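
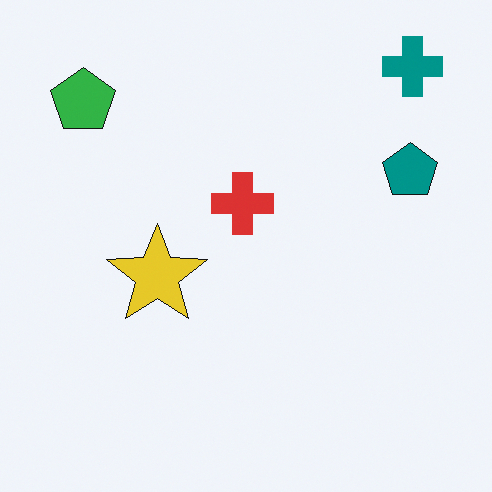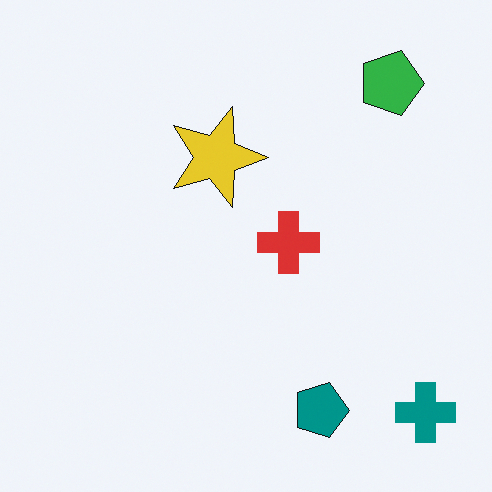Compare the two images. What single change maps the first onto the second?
The image was rotated 90° clockwise.

The teal cross sits in the top-right of the first image and the bottom-right of the second — consistent with a whole-image 90° clockwise rotation.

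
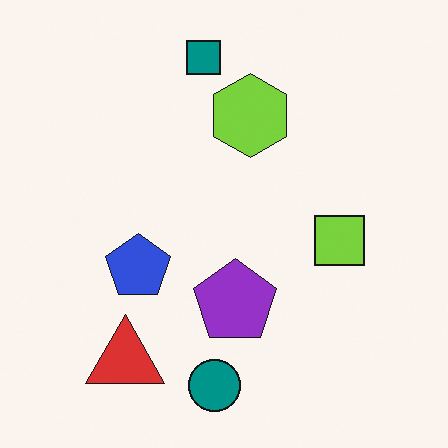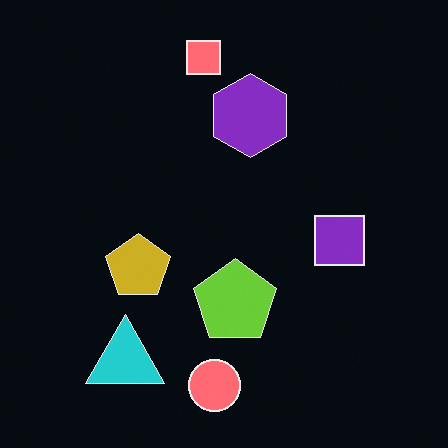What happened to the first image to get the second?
Color-inverted (negative).

The light background has become dark and every shape's color is its complement — a photographic negative.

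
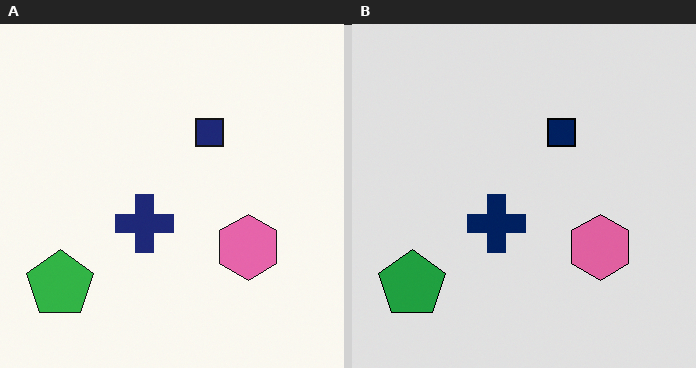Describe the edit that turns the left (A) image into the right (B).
Posterized to a reduced palette.

Each flat color has snapped to a coarser quantized level — most visibly, the near-white background has dropped to a flat grey.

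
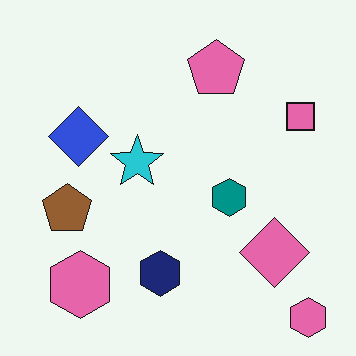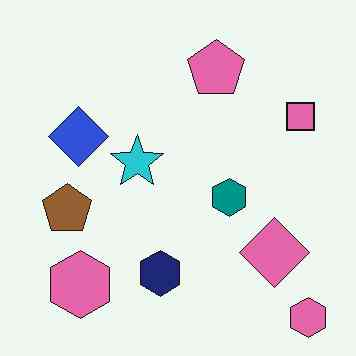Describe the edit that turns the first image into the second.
The second image is the first given moderate JPEG compression.

Blocky 8×8 compression artifacts appear around shape edges and the flat background shows ringing — characteristic JPEG degradation.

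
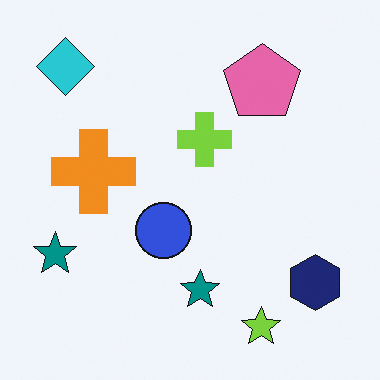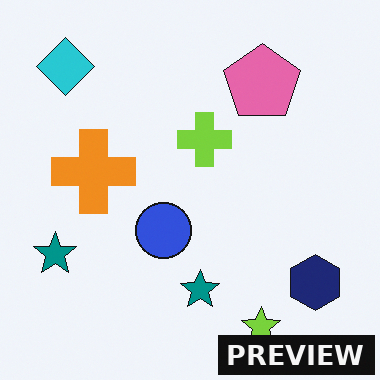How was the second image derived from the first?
It was watermarked with the text "PREVIEW" in the lower-right corner.

A dark label reading "PREVIEW" appears in the lower-right corner.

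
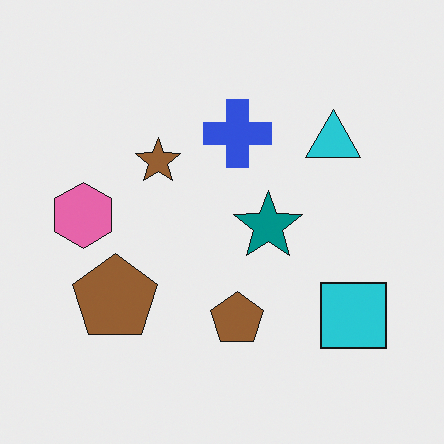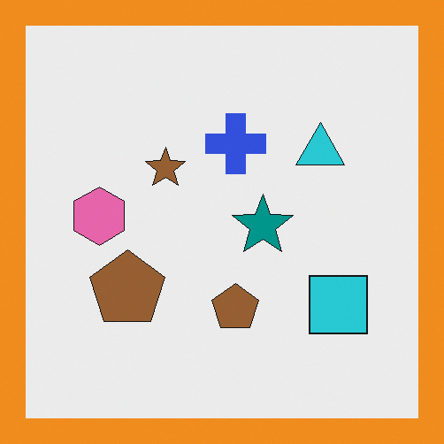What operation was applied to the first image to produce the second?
It was framed with a orange border.

A solid orange frame runs around the edge of the second image, with the content slightly shrunk inside it.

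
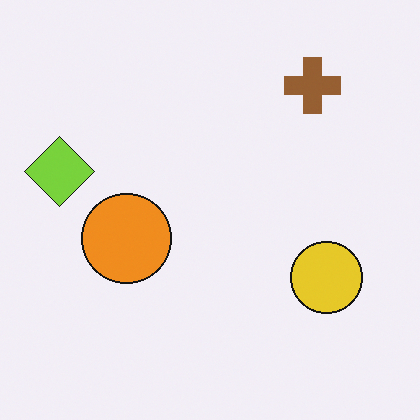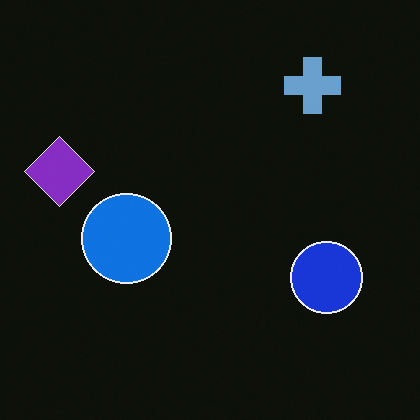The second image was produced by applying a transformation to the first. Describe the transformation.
The image was color-inverted (negative).

The light background has become dark and every shape's color is its complement — a photographic negative.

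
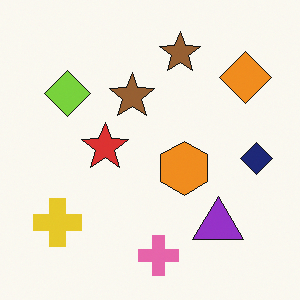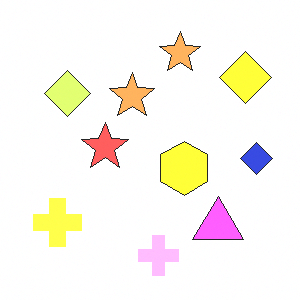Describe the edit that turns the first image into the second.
The image was brightened a lot.

Every pixel — background and shapes alike — is uniformly brightened.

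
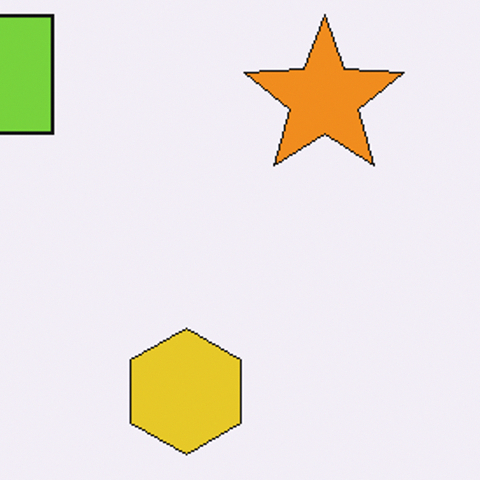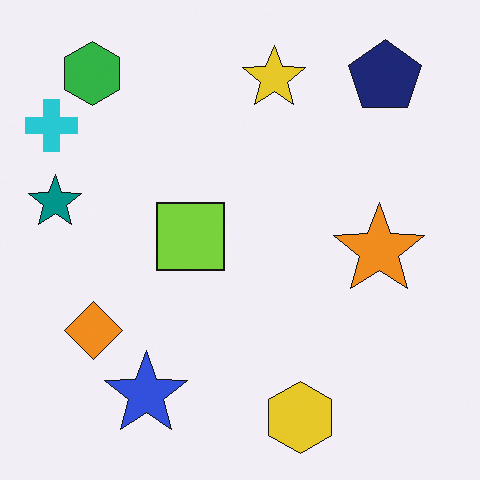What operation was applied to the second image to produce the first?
The transformation is: cropped to a noticeably smaller region and rescaled.

The visible shapes are larger and the field of view is narrower; shapes near the original edges may be partly or wholly outside the frame — a crop-and-rescale.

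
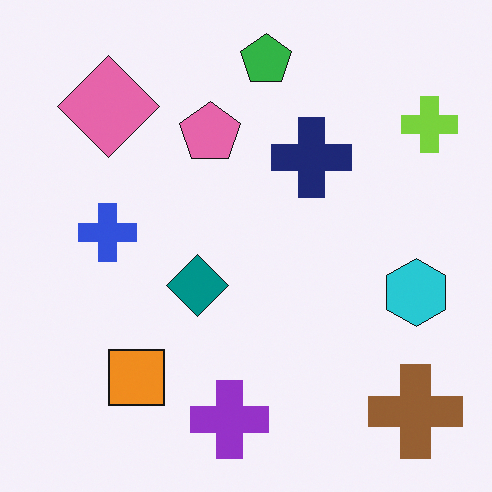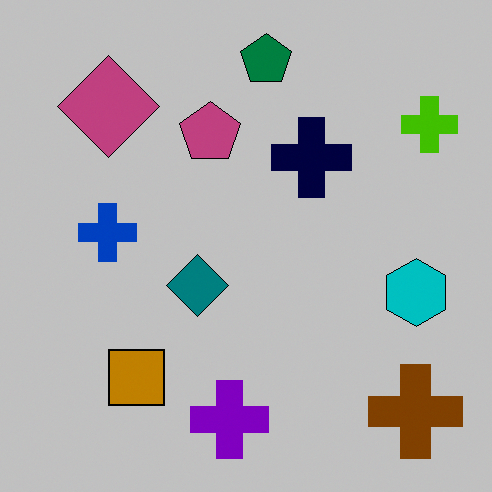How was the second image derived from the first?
Aggressively posterized.

Each flat color has snapped to a coarser quantized level — most visibly, the near-white background has dropped to a flat grey.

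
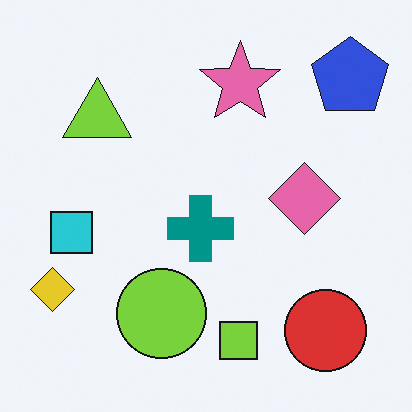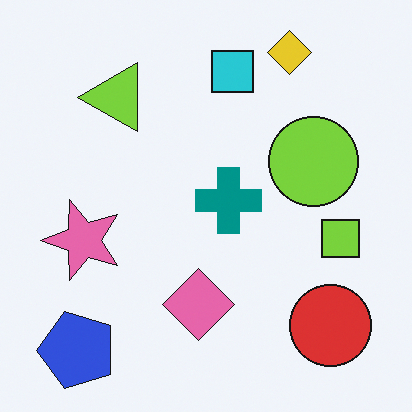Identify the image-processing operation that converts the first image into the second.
The second image is the first transposed (reflected across the top-left ↔ bottom-right diagonal).

Shapes have swapped their row and column positions — what was in the top-right is now in the bottom-left — a diagonal reflection.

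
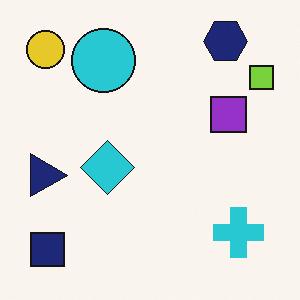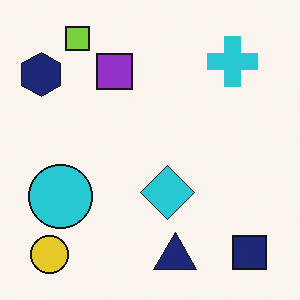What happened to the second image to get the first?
Rotated 90° clockwise.

The yellow circle sits in the bottom-left of the second image and the top-left of the first — consistent with a whole-image 90° clockwise rotation.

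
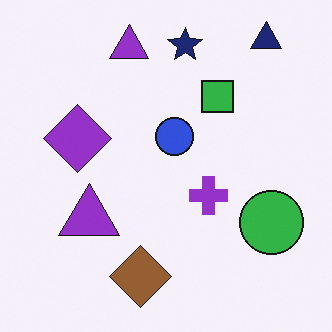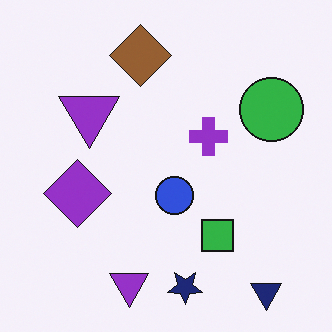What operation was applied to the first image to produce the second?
This is the original image flipped vertically (top ↔ bottom).

The navy triangle is in the top-right of the first image and the bottom-right of the second — shapes on opposite sides of the horizontal midline have swapped in a mirror flip.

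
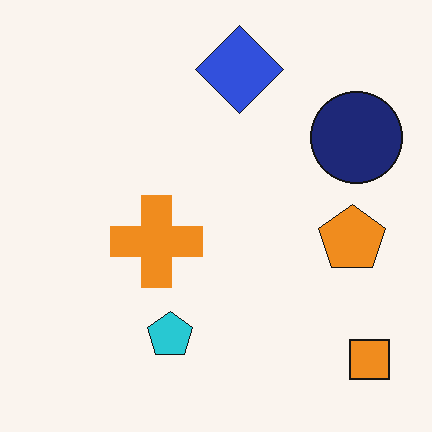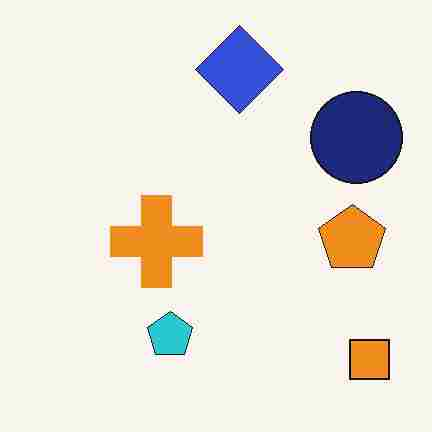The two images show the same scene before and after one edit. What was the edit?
The second image is the first heavily JPEG-compressed with obvious blocking artifacts.

Blocky 8×8 compression artifacts appear around shape edges and the flat background shows ringing — characteristic JPEG degradation.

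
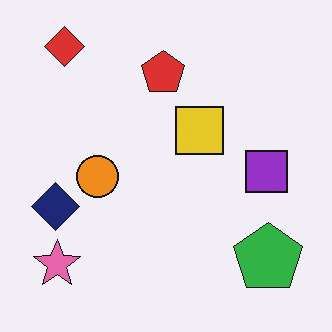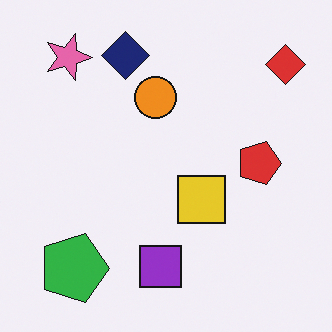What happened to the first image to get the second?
Rotated 90° clockwise.

The red diamond sits in the top-left of the first image and the top-right of the second — consistent with a whole-image 90° clockwise rotation.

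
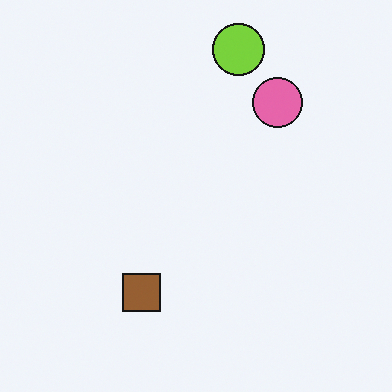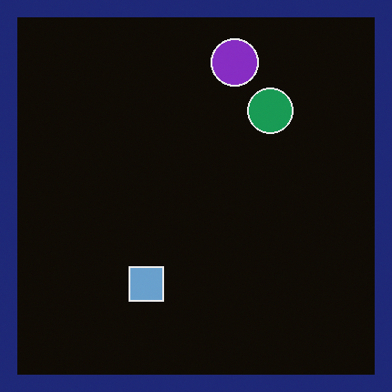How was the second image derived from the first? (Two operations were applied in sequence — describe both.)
The second image is the first color-inverted (negative), then framed with a navy border.

The light background has become dark and every shape's color is its complement — a photographic negative. A solid navy frame runs around the edge of the second image, with the content slightly shrunk inside it.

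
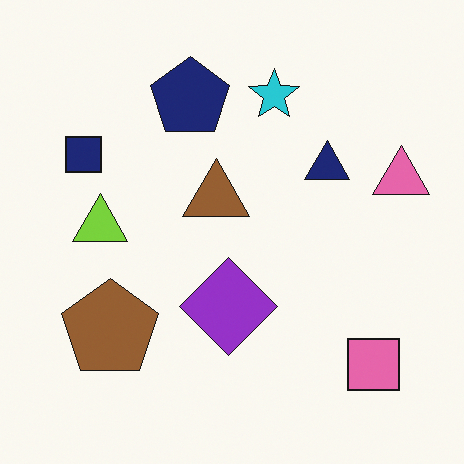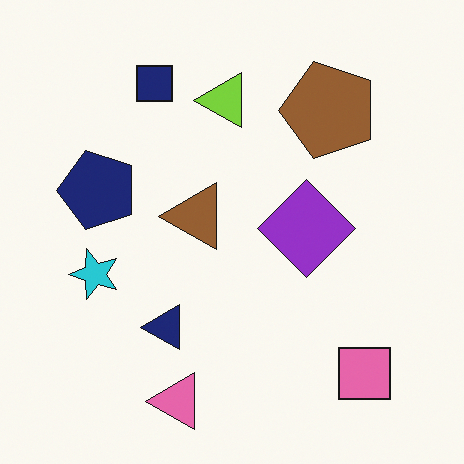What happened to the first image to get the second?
It was transposed (reflected across the top-left ↔ bottom-right diagonal).

Shapes have swapped their row and column positions — what was in the top-right is now in the bottom-left — a diagonal reflection.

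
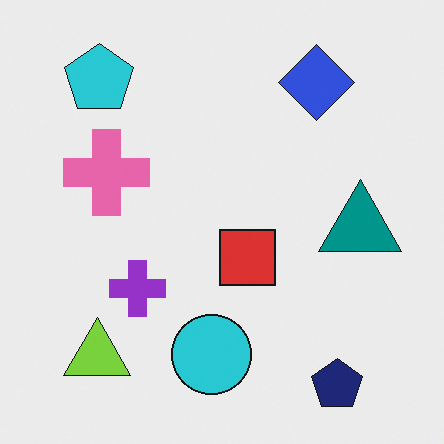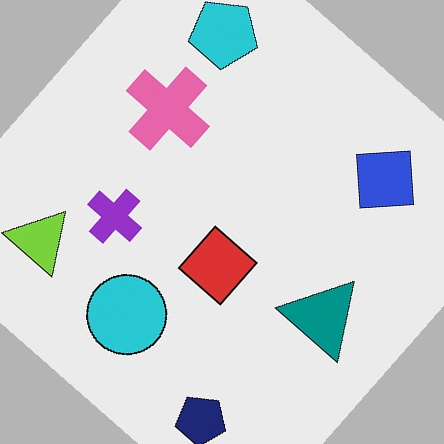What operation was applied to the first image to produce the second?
It was rotated clockwise by a large amount — several tens of degrees.

Every shape is tilted by the same angle and the image corners show triangular fill wedges — a whole-image rotation by a non-right angle.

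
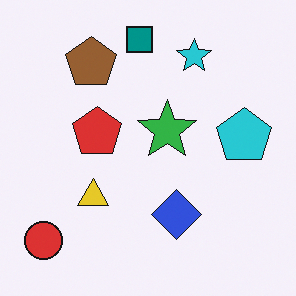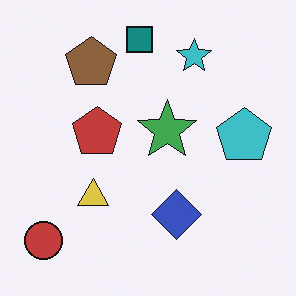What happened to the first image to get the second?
It was slightly desaturated.

All colors are more muted and greyish — a global saturation change.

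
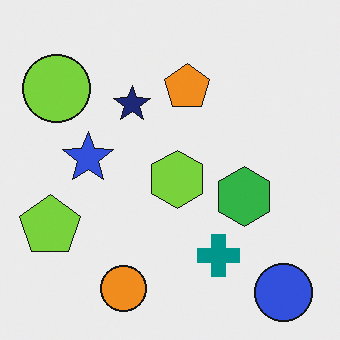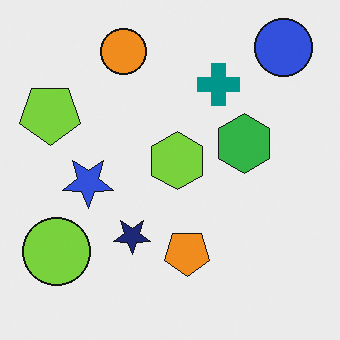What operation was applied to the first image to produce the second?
Flipped vertically (top ↔ bottom).

The blue circle is in the bottom-right of the first image and the top-right of the second — shapes on opposite sides of the horizontal midline have swapped in a mirror flip.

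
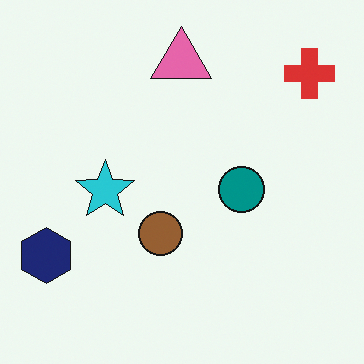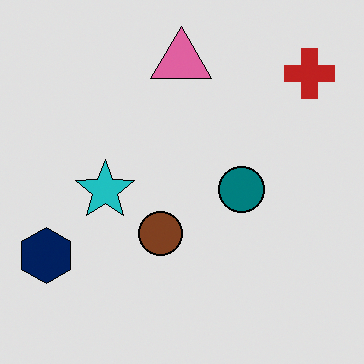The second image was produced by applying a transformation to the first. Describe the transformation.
The image was posterized to a reduced palette.

Each flat color has snapped to a coarser quantized level — most visibly, the near-white background has dropped to a flat grey.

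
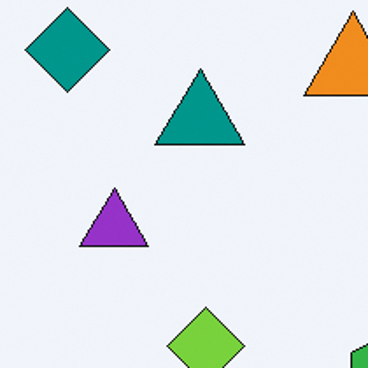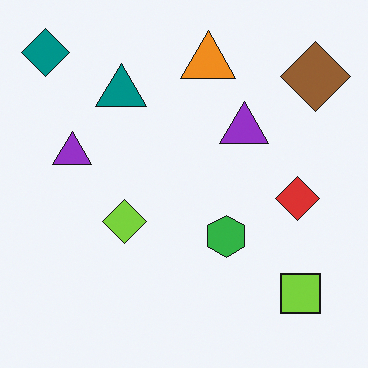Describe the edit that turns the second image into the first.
Cropped to a noticeably smaller region and rescaled.

The visible shapes are larger and the field of view is narrower; shapes near the original edges may be partly or wholly outside the frame — a crop-and-rescale.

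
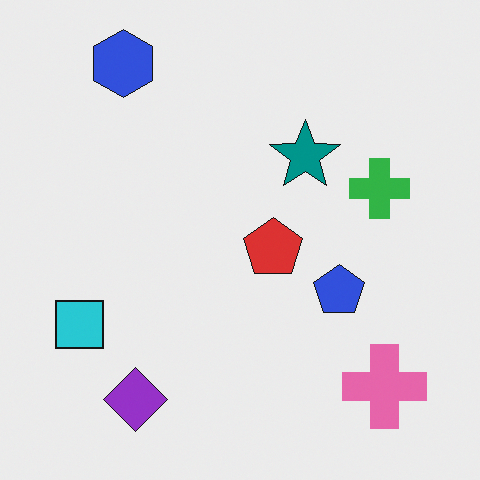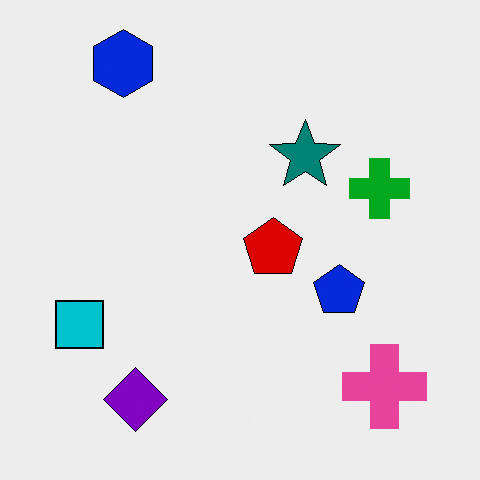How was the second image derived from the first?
It was given slightly increased contrast.

Tones are pushed away from mid-grey across the whole image — a global contrast change.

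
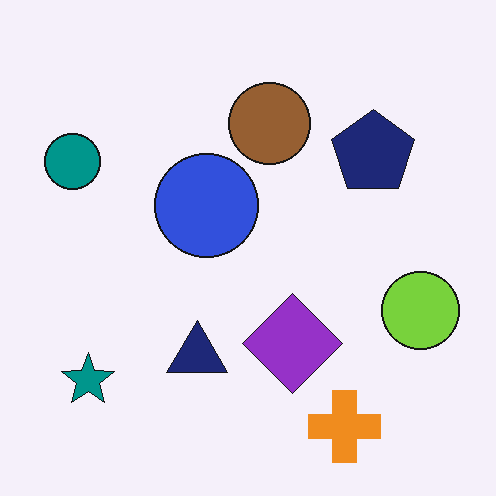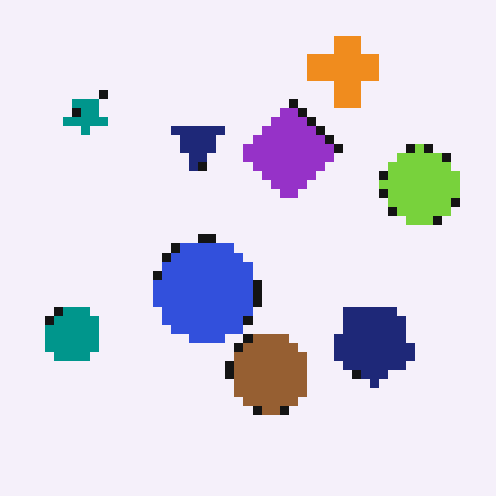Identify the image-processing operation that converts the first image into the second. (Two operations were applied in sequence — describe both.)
The transformation is: flipped vertically (top ↔ bottom), then heavily pixelated into large blocks.

The orange cross is in the bottom-right of the first image and the top-right of the second — shapes on opposite sides of the horizontal midline have swapped in a mirror flip. Shapes are reduced to large square blocks; fine edges and outlines are lost — a downscale-then-upscale (mosaic) effect.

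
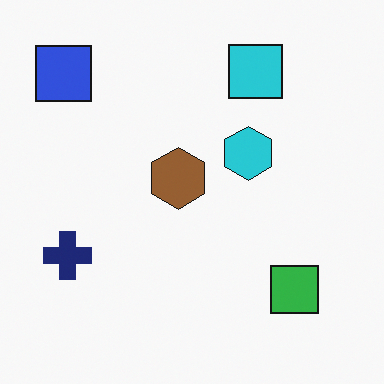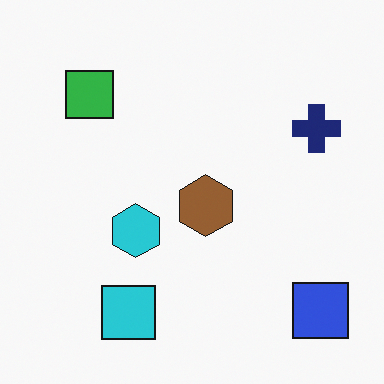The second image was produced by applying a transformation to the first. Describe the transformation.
Rotated 180°.

The blue square sits in the top-left of the first image and the bottom-right of the second — consistent with a whole-image 180° rotation.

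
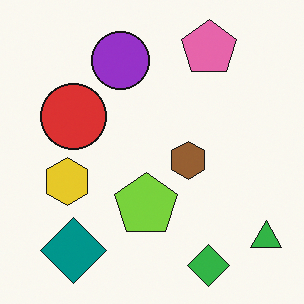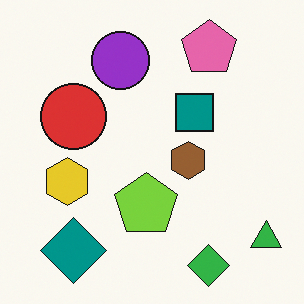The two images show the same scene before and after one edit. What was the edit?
Overlaid with an additional teal square.

A teal square appears in the second image that is absent from the first.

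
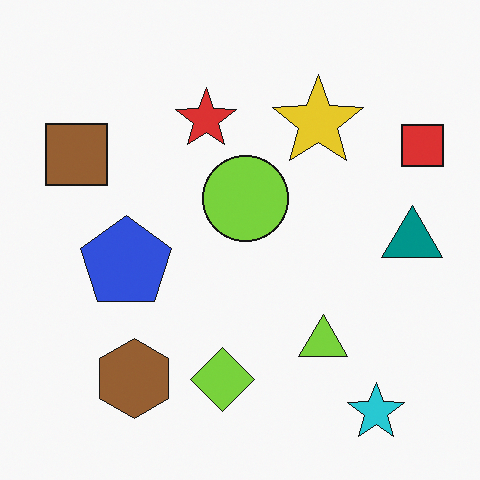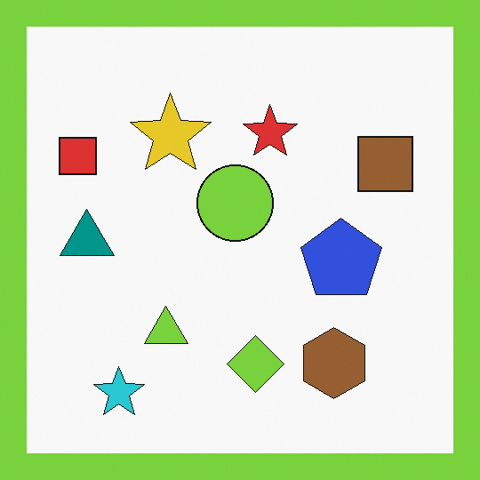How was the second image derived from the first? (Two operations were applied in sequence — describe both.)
The transformation is: flipped horizontally (left ↔ right), then framed with a lime border.

The red square is in the top-right of the first image and the top-left of the second — shapes on opposite sides of the vertical midline have swapped in a mirror flip. A solid lime frame runs around the edge of the second image, with the content slightly shrunk inside it.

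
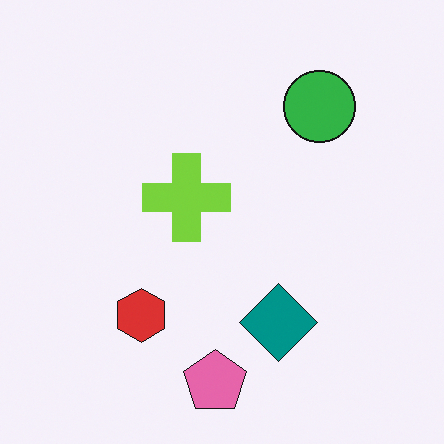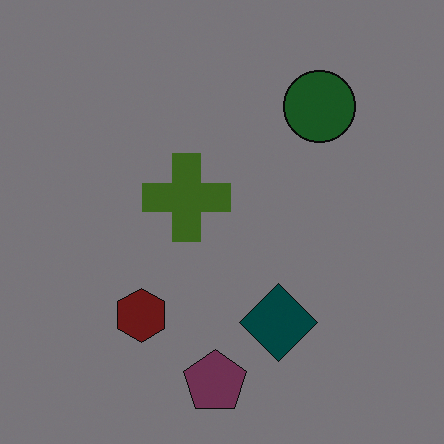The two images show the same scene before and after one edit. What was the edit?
The transformation is: darkened a lot.

Every pixel — background and shapes alike — is uniformly darkened.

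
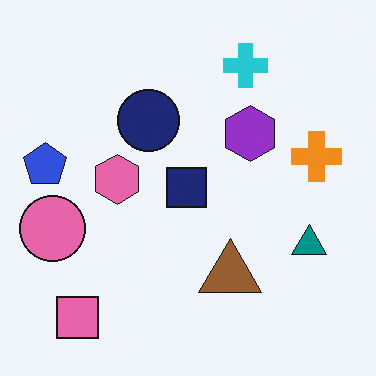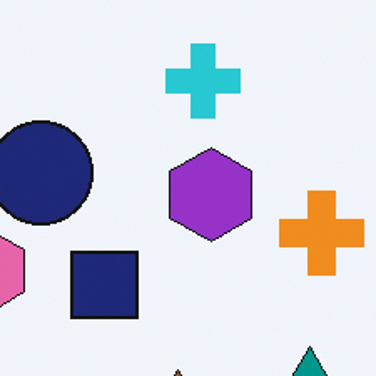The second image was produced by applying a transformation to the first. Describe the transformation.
Cropped to a noticeably smaller region and rescaled.

The visible shapes are larger and the field of view is narrower; shapes near the original edges may be partly or wholly outside the frame — a crop-and-rescale.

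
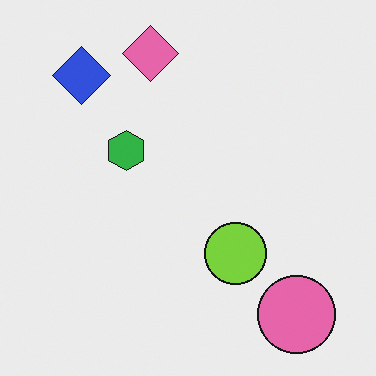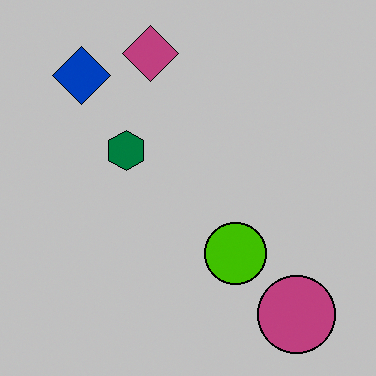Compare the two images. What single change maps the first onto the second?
The second image is the first aggressively posterized.

Each flat color has snapped to a coarser quantized level — most visibly, the near-white background has dropped to a flat grey.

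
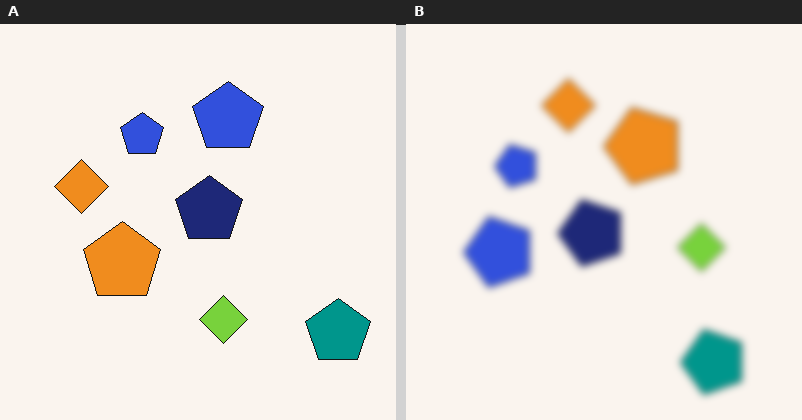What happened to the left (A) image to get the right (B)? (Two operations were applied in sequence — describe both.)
It was moderately blurred, then transposed (reflected across the top-left ↔ bottom-right diagonal).

Shape edges and outlines are uniformly softened across the whole image. Shapes have swapped their row and column positions — what was in the top-right is now in the bottom-left — a diagonal reflection.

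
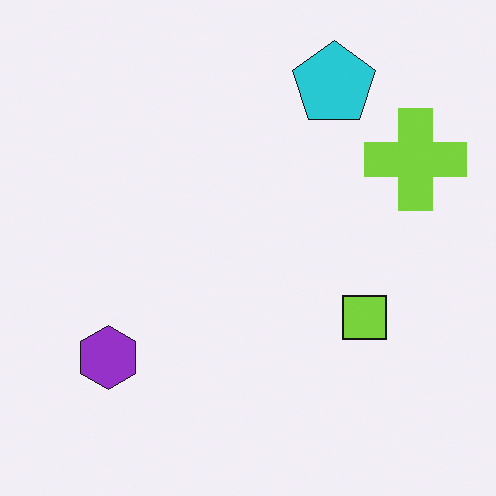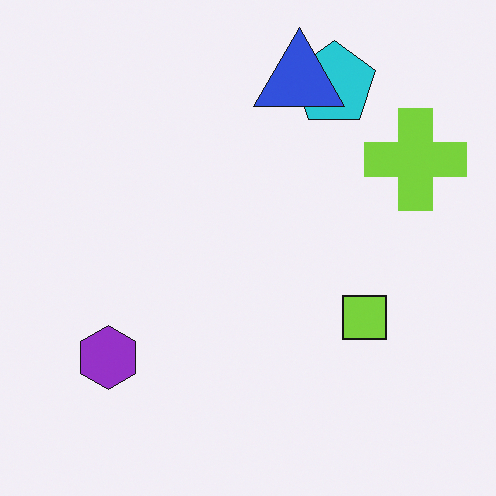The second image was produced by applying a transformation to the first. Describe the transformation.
The image was overlaid with an additional blue triangle.

A blue triangle appears in the second image that is absent from the first.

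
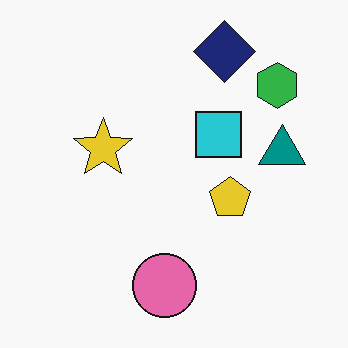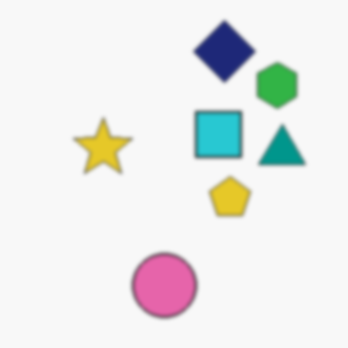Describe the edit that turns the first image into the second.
The transformation is: slightly softened.

Shape edges and outlines are uniformly softened across the whole image.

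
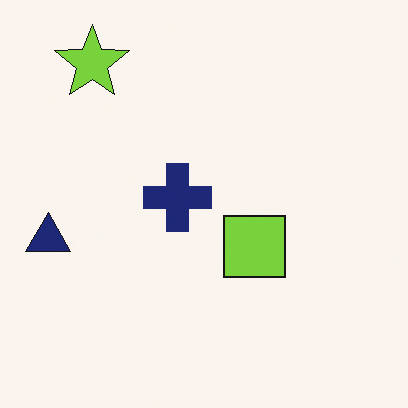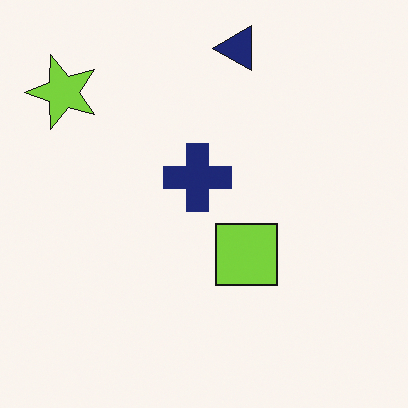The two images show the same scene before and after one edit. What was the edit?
The second image is the first transposed (reflected across the top-left ↔ bottom-right diagonal).

Shapes have swapped their row and column positions — what was in the top-right is now in the bottom-left — a diagonal reflection.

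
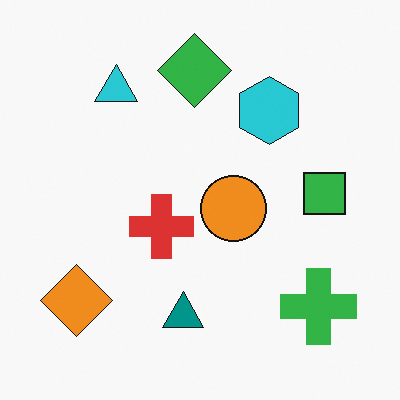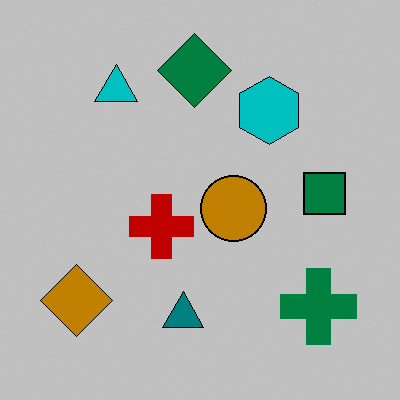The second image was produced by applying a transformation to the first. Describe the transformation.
It was heavily posterized to just a handful of flat colors.

Each flat color has snapped to a coarser quantized level — most visibly, the near-white background has dropped to a flat grey.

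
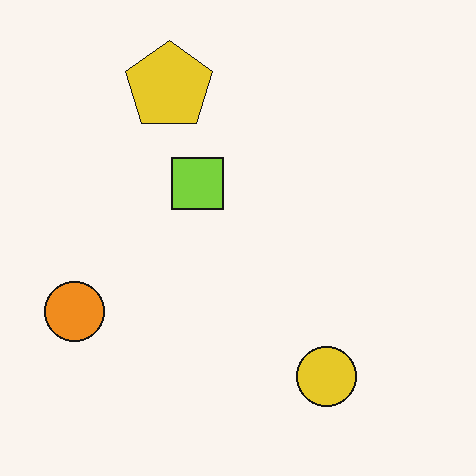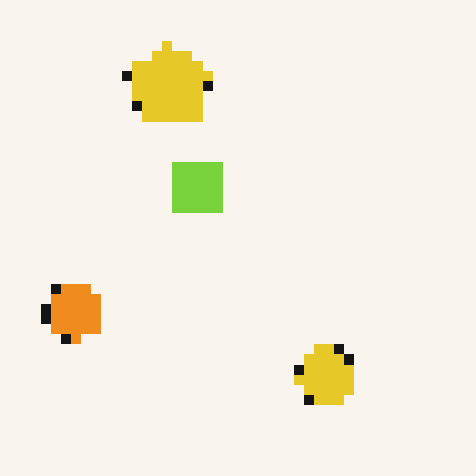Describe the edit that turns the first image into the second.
Coarsely pixelated.

Shapes are reduced to large square blocks; fine edges and outlines are lost — a downscale-then-upscale (mosaic) effect.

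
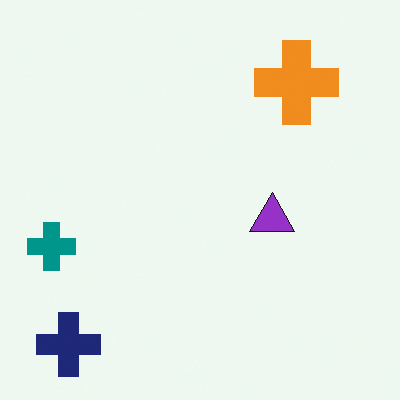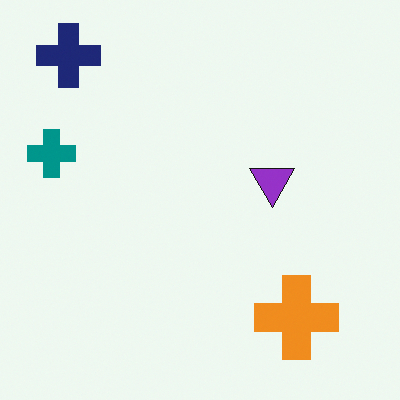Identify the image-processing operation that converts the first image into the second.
This is the original image flipped vertically (top ↔ bottom).

The navy cross is in the bottom-left of the first image and the top-left of the second — shapes on opposite sides of the horizontal midline have swapped in a mirror flip.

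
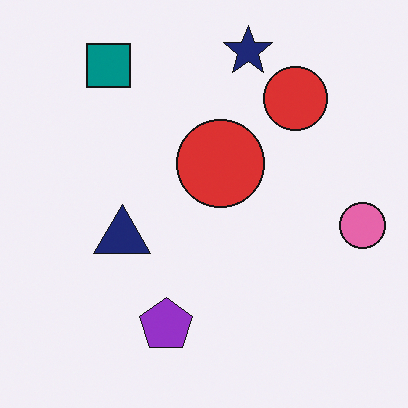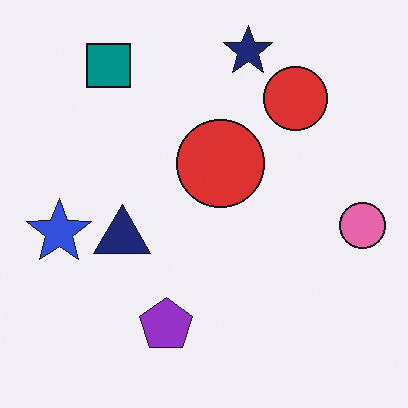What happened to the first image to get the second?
The transformation is: overlaid with an additional blue star.

A blue star appears in the second image that is absent from the first.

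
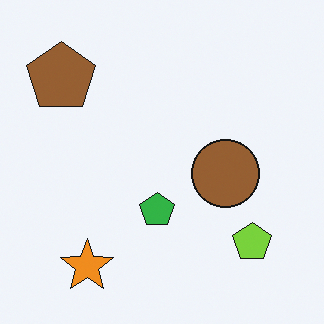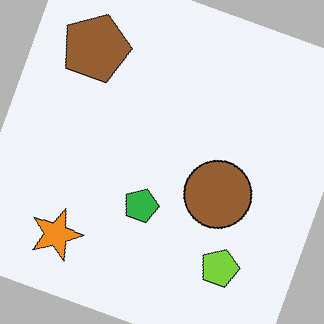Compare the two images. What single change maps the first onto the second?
The image was rotated clockwise by a clearly visible amount.

Every shape is tilted by the same angle and the image corners show triangular fill wedges — a whole-image rotation by a non-right angle.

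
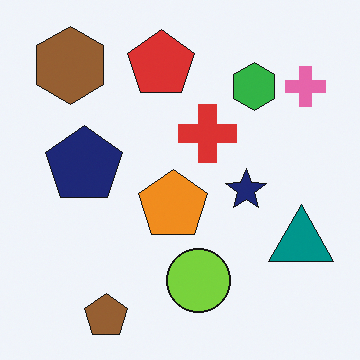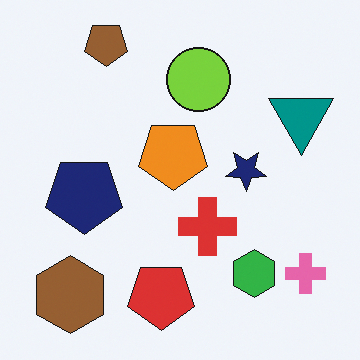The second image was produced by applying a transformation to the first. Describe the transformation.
The image was flipped vertically (top ↔ bottom).

The brown pentagon is in the bottom-left of the first image and the top-left of the second — shapes on opposite sides of the horizontal midline have swapped in a mirror flip.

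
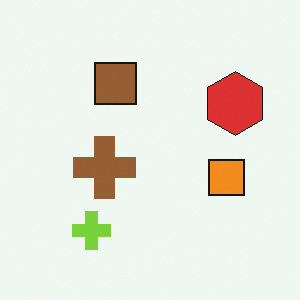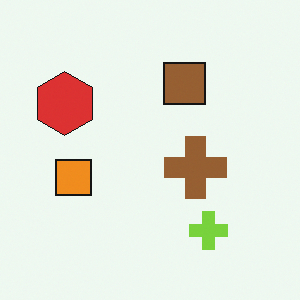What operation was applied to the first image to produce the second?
The image was flipped horizontally (left ↔ right).

The red hexagon is in the right of the first image and the left of the second — shapes on opposite sides of the vertical midline have swapped in a mirror flip.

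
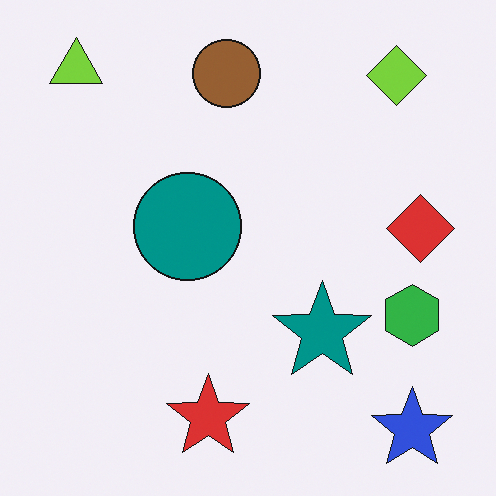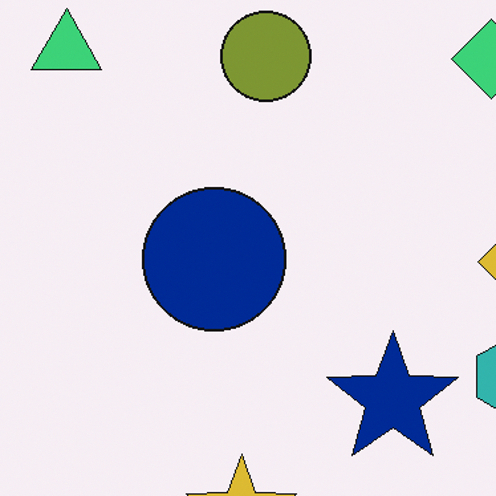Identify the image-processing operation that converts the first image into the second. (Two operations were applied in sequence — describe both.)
Hue-shifted by a small amount, then cropped to a modestly smaller region and rescaled.

Every shape's color has rotated by the same amount around the hue wheel — a uniform hue shift. The visible shapes are larger and the field of view is narrower; shapes near the original edges may be partly or wholly outside the frame — a crop-and-rescale.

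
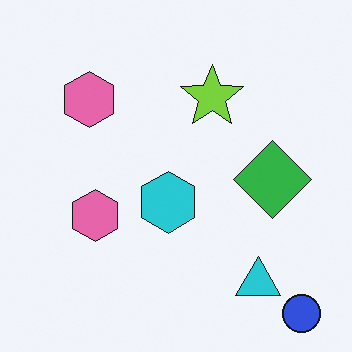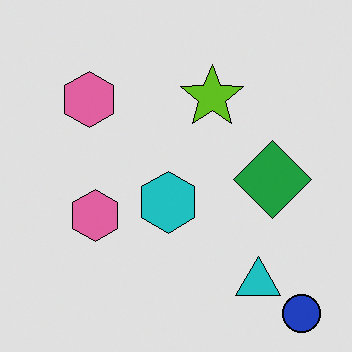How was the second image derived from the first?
The image was moderately posterized.

Each flat color has snapped to a coarser quantized level — most visibly, the near-white background has dropped to a flat grey.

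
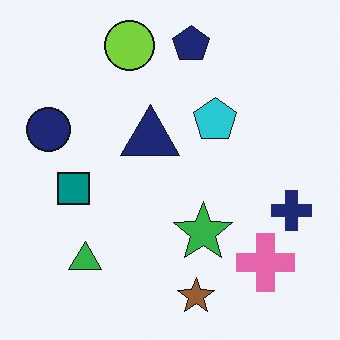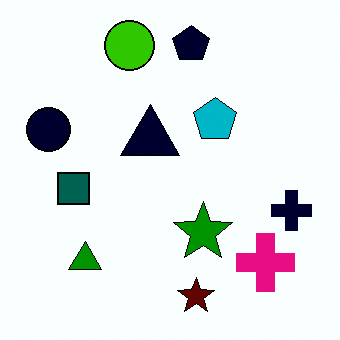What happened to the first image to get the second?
The second image is the first given much higher contrast.

Tones are pushed away from mid-grey across the whole image — a global contrast change.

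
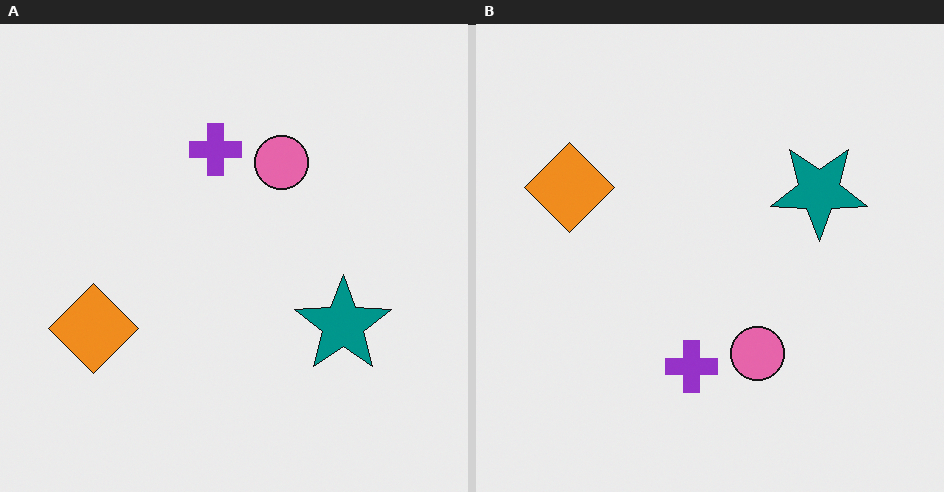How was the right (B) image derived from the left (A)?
The right (B) image is the left (A) flipped vertically (top ↔ bottom).

The purple cross is in the top of the left (A) image and the bottom of the right (B) — shapes on opposite sides of the horizontal midline have swapped in a mirror flip.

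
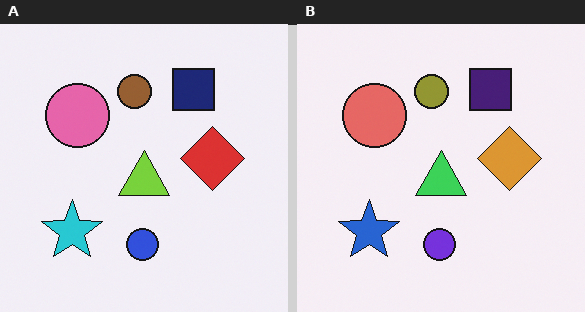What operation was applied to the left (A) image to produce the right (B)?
Hue-shifted slightly.

Every shape's color has rotated by the same amount around the hue wheel — a uniform hue shift.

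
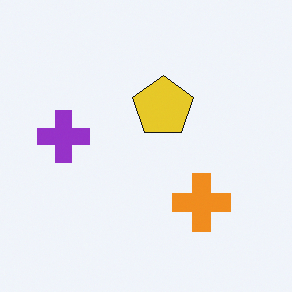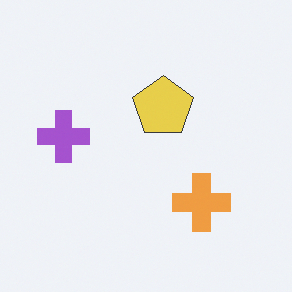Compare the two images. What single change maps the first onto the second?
The transformation is: given slightly reduced contrast.

Tones are pushed toward mid-grey across the whole image — a global contrast change.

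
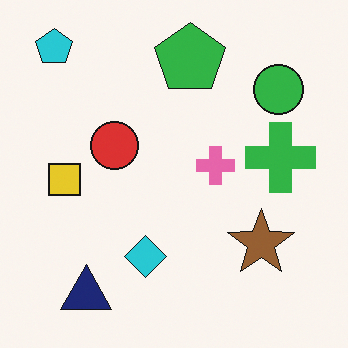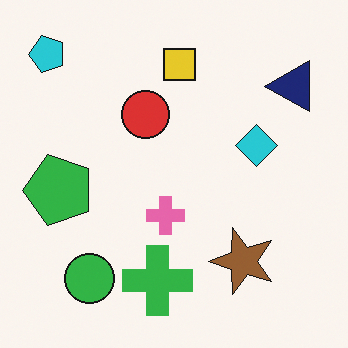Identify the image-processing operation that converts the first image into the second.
The second image is the first transposed (reflected across the top-left ↔ bottom-right diagonal).

Shapes have swapped their row and column positions — what was in the top-right is now in the bottom-left — a diagonal reflection.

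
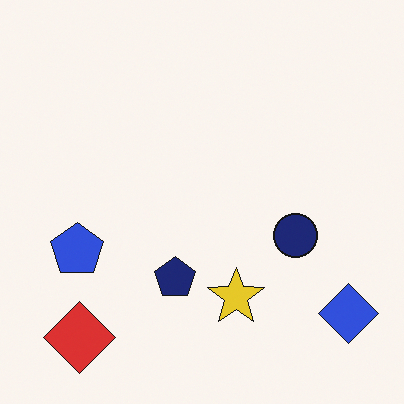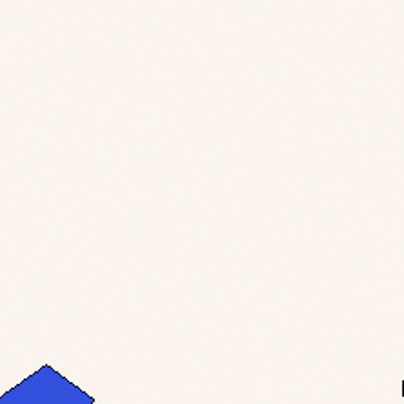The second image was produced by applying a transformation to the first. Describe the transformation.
The second image is the first cropped tightly and scaled back up.

The visible shapes are larger and the field of view is narrower; shapes near the original edges may be partly or wholly outside the frame — a crop-and-rescale.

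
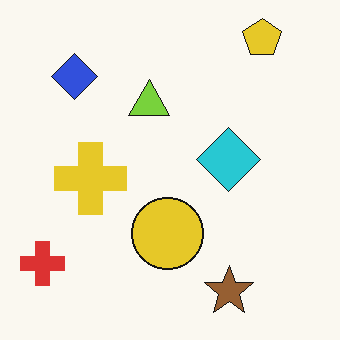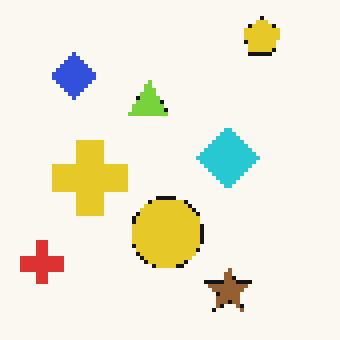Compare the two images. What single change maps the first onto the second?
The transformation is: mildly pixelated.

Shapes are reduced to large square blocks; fine edges and outlines are lost — a downscale-then-upscale (mosaic) effect.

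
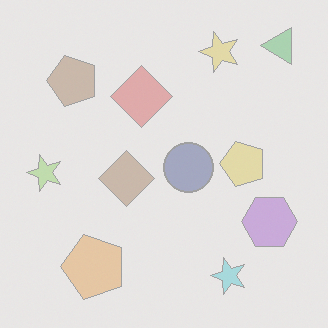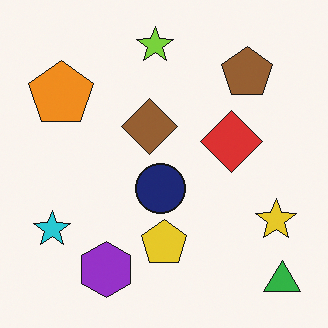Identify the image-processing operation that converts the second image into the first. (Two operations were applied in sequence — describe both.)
This is the original image washed out (contrast reduced), then rotated 90° counter-clockwise.

Tones are pushed toward mid-grey across the whole image — a global contrast change. The green triangle sits in the bottom-right of the second image and the top-right of the first — consistent with a whole-image 90° counter-clockwise rotation.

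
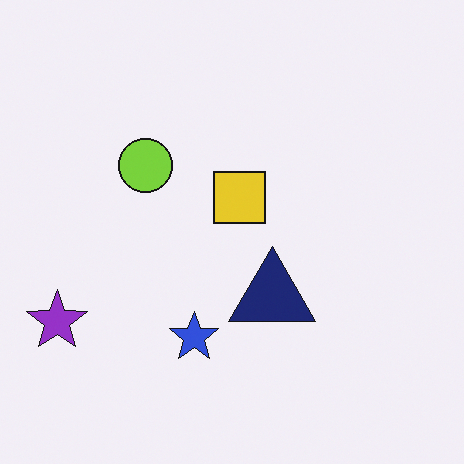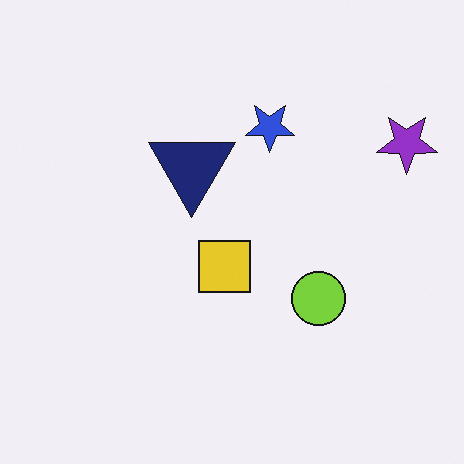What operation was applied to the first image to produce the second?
The transformation is: rotated 180°.

The purple star sits in the bottom-left of the first image and the top-right of the second — consistent with a whole-image 180° rotation.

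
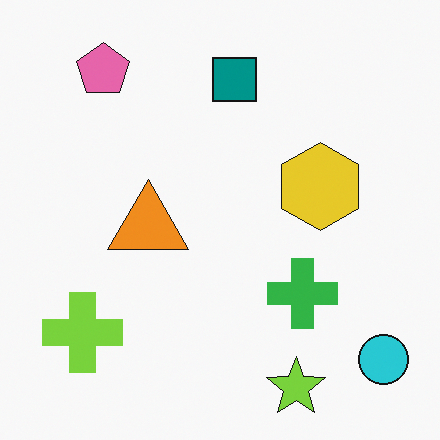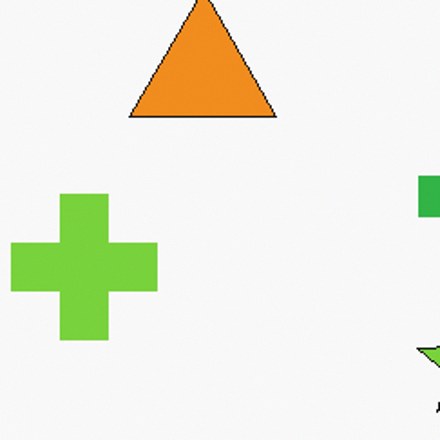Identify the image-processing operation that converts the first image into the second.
It was cropped tightly and scaled back up.

The visible shapes are larger and the field of view is narrower; shapes near the original edges may be partly or wholly outside the frame — a crop-and-rescale.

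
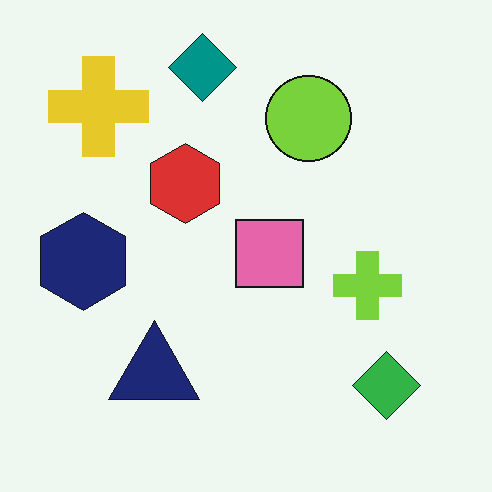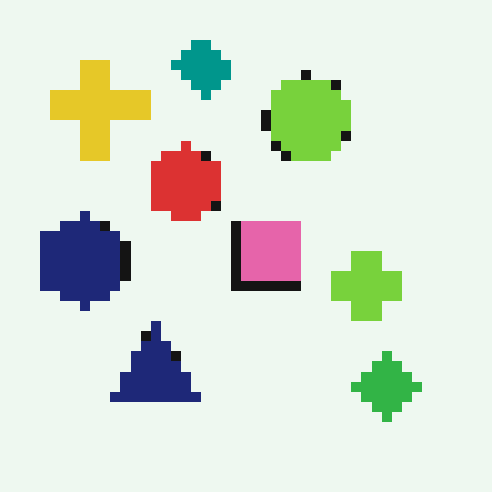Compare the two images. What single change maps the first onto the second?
This is the original image coarsely pixelated.

Shapes are reduced to large square blocks; fine edges and outlines are lost — a downscale-then-upscale (mosaic) effect.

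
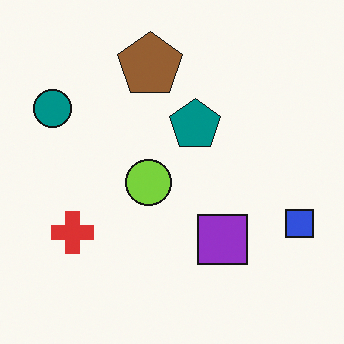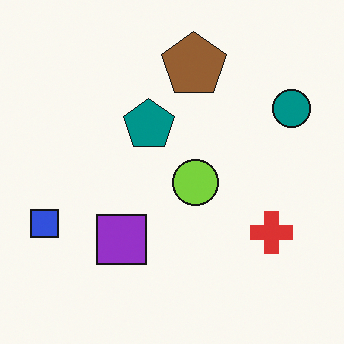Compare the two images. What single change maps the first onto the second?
The transformation is: flipped horizontally (left ↔ right).

The blue square is in the right of the first image and the left of the second — shapes on opposite sides of the vertical midline have swapped in a mirror flip.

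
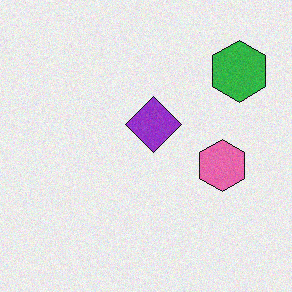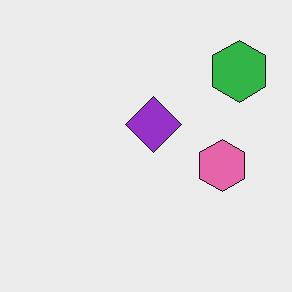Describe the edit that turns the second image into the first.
Degraded with a light layer of grain.

Random speckle covers the whole image, including the flat background.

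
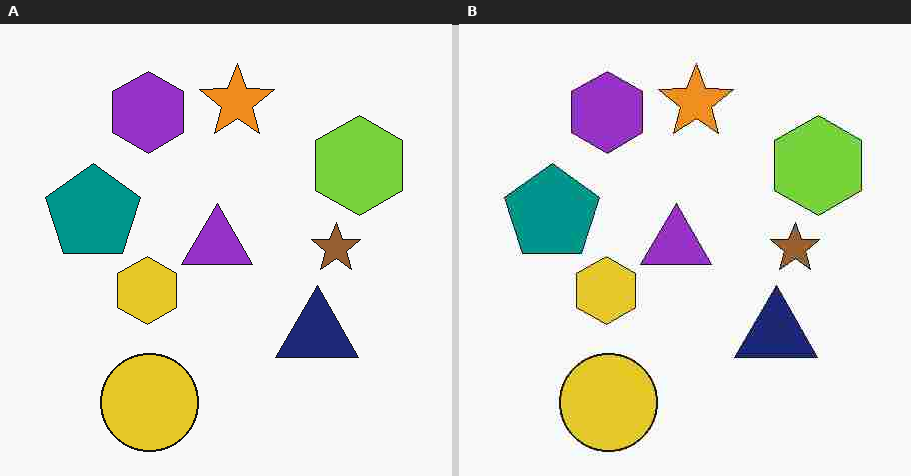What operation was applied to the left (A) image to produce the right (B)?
The image was heavily JPEG-compressed with obvious blocking artifacts.

Blocky 8×8 compression artifacts appear around shape edges and the flat background shows ringing — characteristic JPEG degradation.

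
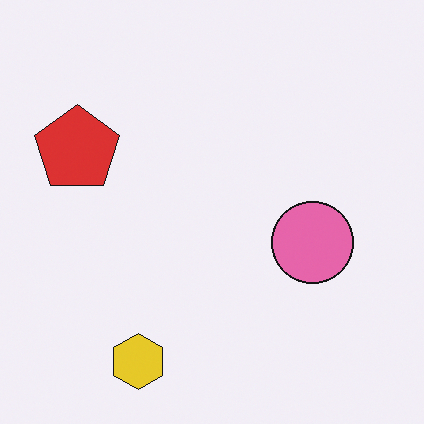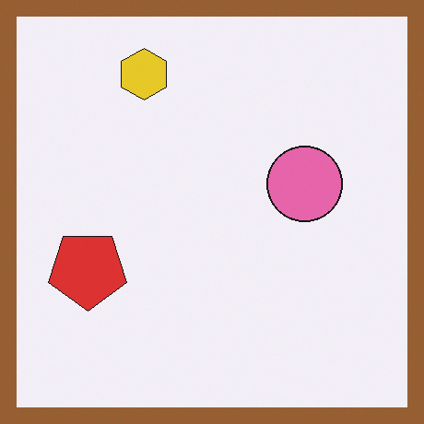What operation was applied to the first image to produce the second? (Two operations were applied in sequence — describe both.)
The second image is the first flipped vertically (top ↔ bottom), then framed with a brown border.

The yellow hexagon is in the bottom-left of the first image and the top-left of the second — shapes on opposite sides of the horizontal midline have swapped in a mirror flip. A solid brown frame runs around the edge of the second image, with the content slightly shrunk inside it.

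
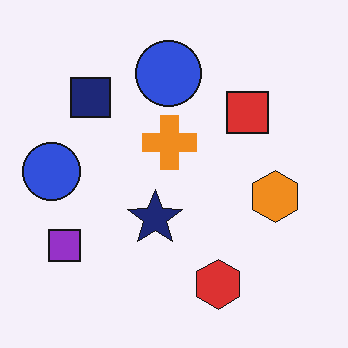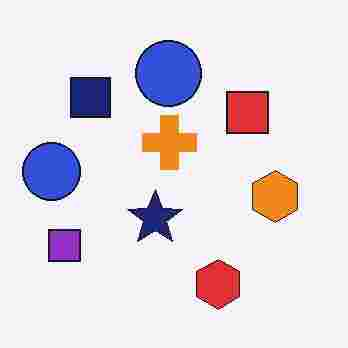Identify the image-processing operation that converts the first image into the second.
This is the original image heavily JPEG-compressed with obvious blocking artifacts.

Blocky 8×8 compression artifacts appear around shape edges and the flat background shows ringing — characteristic JPEG degradation.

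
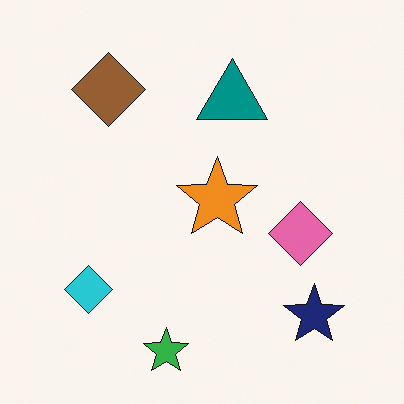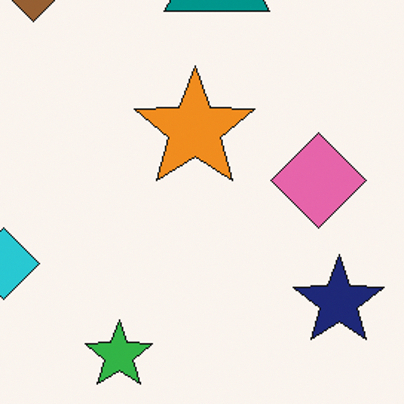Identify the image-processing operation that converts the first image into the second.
The second image is the first cropped slightly and scaled back up.

The visible shapes are larger and the field of view is narrower; shapes near the original edges may be partly or wholly outside the frame — a crop-and-rescale.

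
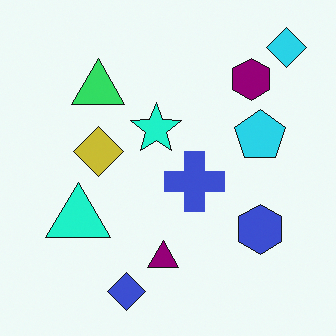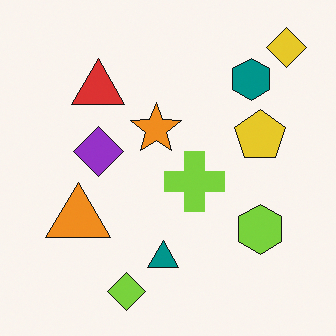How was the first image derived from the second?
This is the original image hue-shifted noticeably.

Every shape's color has rotated by the same amount around the hue wheel — a uniform hue shift.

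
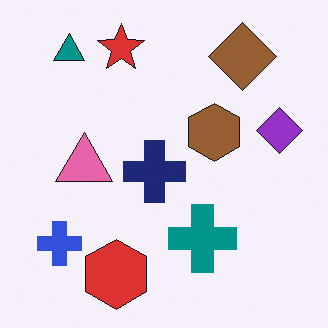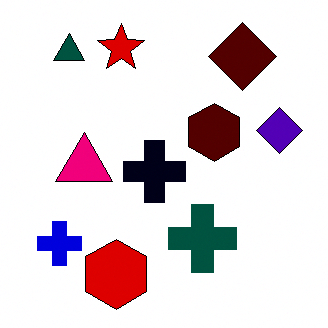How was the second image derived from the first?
This is the original image given much higher contrast.

Tones are pushed away from mid-grey across the whole image — a global contrast change.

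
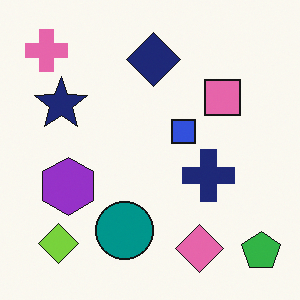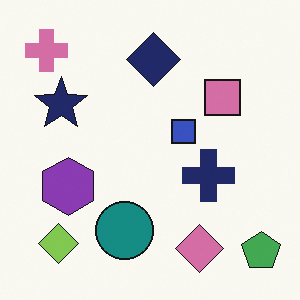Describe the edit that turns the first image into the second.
The image was slightly desaturated.

All colors are more muted and greyish — a global saturation change.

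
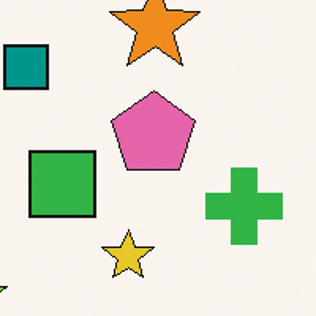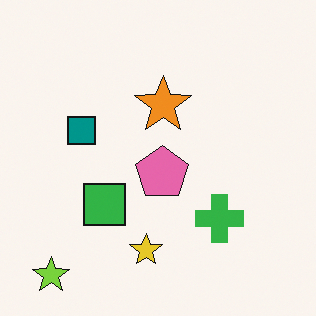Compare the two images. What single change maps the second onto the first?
The image was cropped to a modestly smaller region and rescaled.

The visible shapes are larger and the field of view is narrower; shapes near the original edges may be partly or wholly outside the frame — a crop-and-rescale.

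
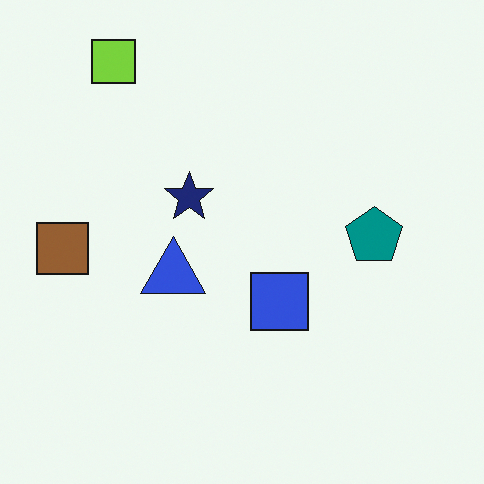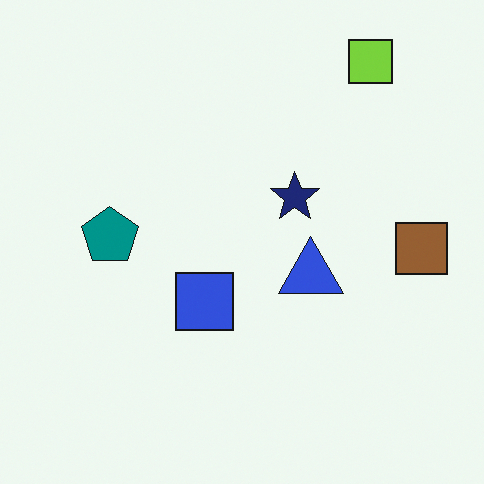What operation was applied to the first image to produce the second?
The second image is the first flipped horizontally (left ↔ right).

The brown square is in the left of the first image and the right of the second — shapes on opposite sides of the vertical midline have swapped in a mirror flip.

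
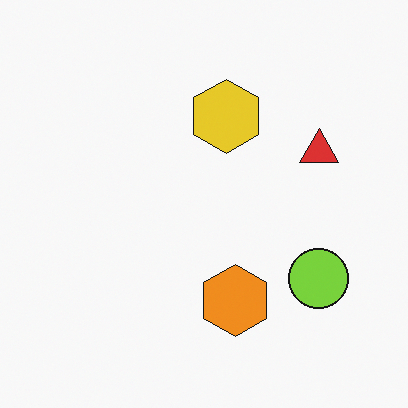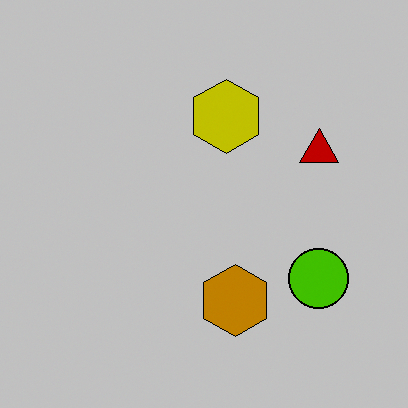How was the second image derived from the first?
Heavily posterized to just a handful of flat colors.

Each flat color has snapped to a coarser quantized level — most visibly, the near-white background has dropped to a flat grey.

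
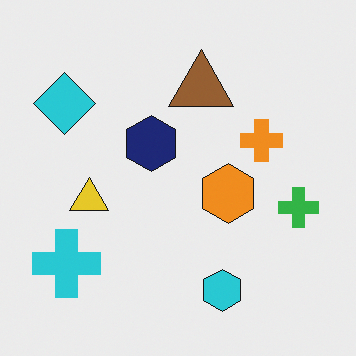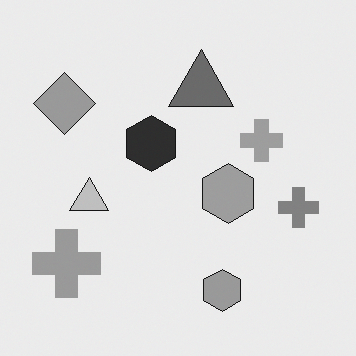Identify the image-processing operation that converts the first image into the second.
Converted to grayscale.

All color is removed — every shape is now a shade of grey.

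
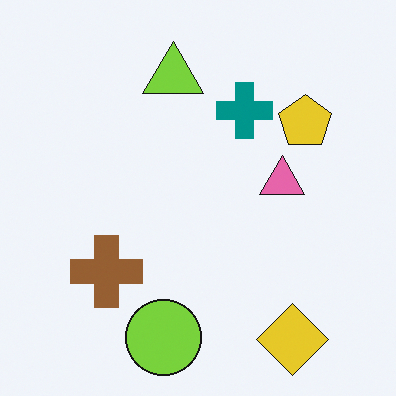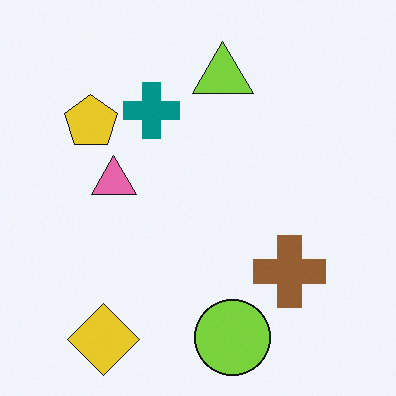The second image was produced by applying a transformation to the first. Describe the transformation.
The image was flipped horizontally (left ↔ right).

The yellow pentagon is in the top-right of the first image and the top-left of the second — shapes on opposite sides of the vertical midline have swapped in a mirror flip.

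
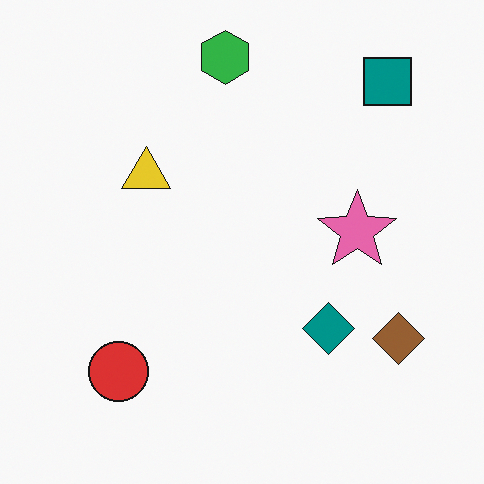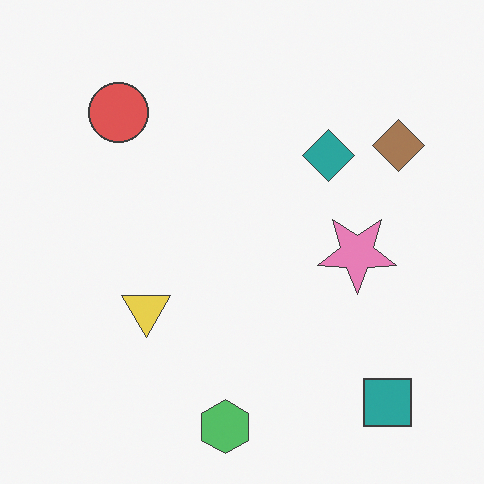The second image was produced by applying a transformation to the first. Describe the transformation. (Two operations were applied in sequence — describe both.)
Flipped vertically (top ↔ bottom), then given slightly reduced contrast.

The green hexagon is in the top of the first image and the bottom of the second — shapes on opposite sides of the horizontal midline have swapped in a mirror flip. Tones are pushed toward mid-grey across the whole image — a global contrast change.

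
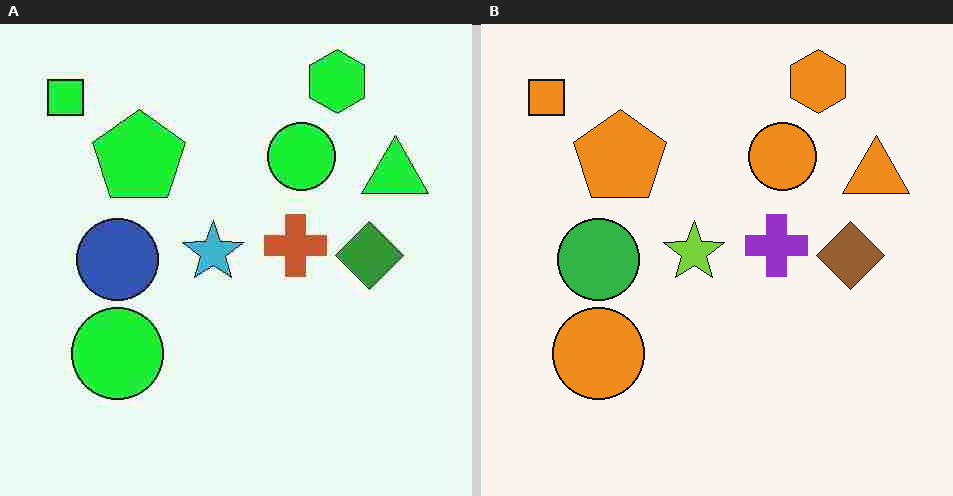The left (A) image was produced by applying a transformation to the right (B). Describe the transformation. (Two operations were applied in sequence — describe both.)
This is the original image hue-shifted through roughly a third of the color wheel, then degraded with heavy JPEG compression.

Every shape's color has rotated by the same amount around the hue wheel — a uniform hue shift. Blocky 8×8 compression artifacts appear around shape edges and the flat background shows ringing — characteristic JPEG degradation.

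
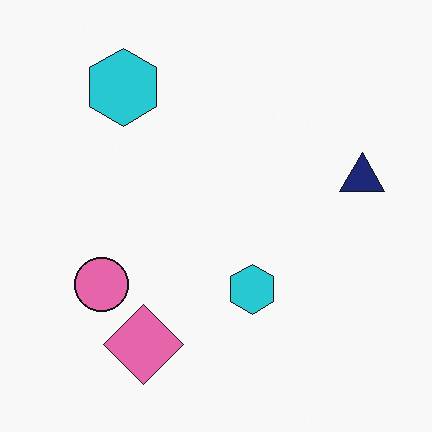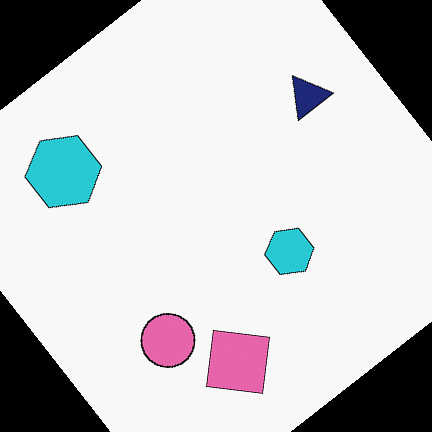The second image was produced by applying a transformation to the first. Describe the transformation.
The image was rotated counter-clockwise by a large amount — several tens of degrees.

Every shape is tilted by the same angle and the image corners show triangular fill wedges — a whole-image rotation by a non-right angle.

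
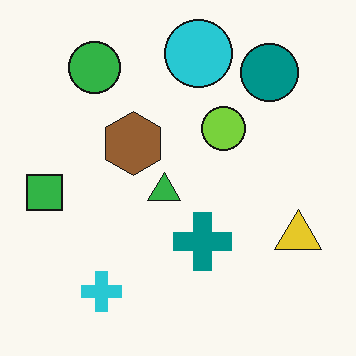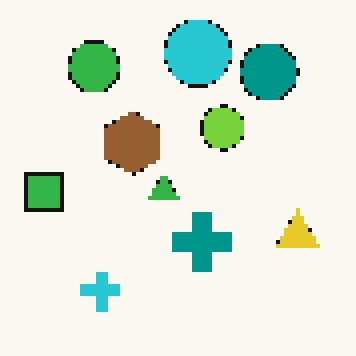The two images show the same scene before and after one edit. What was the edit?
Mildly pixelated.

Shapes are reduced to large square blocks; fine edges and outlines are lost — a downscale-then-upscale (mosaic) effect.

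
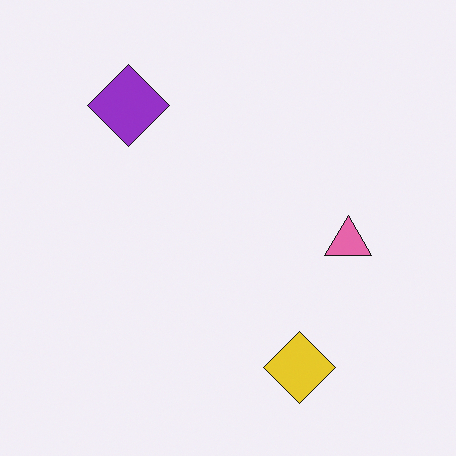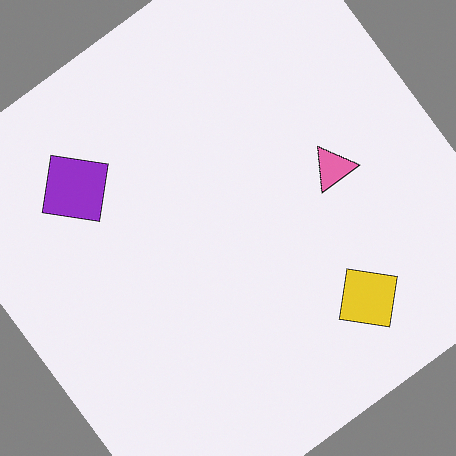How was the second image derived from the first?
The second image is the first rotated counter-clockwise by a large amount — several tens of degrees.

Every shape is tilted by the same angle and the image corners show triangular fill wedges — a whole-image rotation by a non-right angle.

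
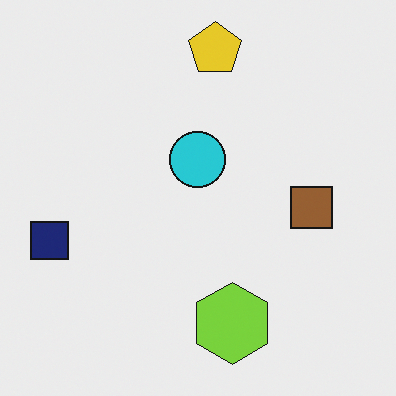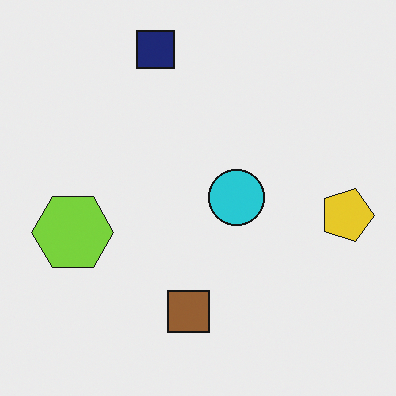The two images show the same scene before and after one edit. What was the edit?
Rotated 90° clockwise.

The navy square sits in the left of the first image and the top of the second — consistent with a whole-image 90° clockwise rotation.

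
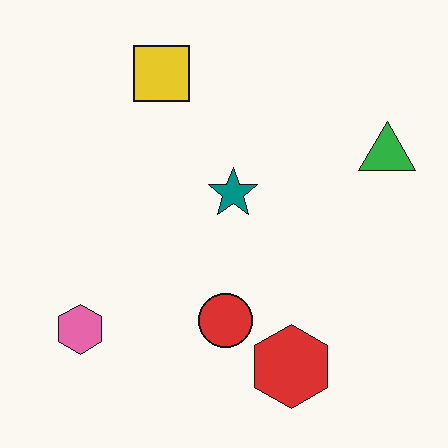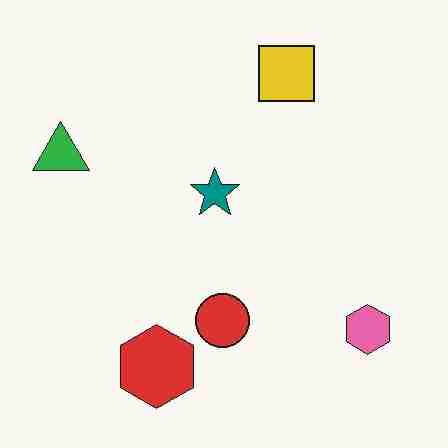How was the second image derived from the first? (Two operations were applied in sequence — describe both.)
The image was degraded with heavy JPEG compression, then flipped horizontally (left ↔ right).

Blocky 8×8 compression artifacts appear around shape edges and the flat background shows ringing — characteristic JPEG degradation. The green triangle is in the right of the first image and the left of the second — shapes on opposite sides of the vertical midline have swapped in a mirror flip.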